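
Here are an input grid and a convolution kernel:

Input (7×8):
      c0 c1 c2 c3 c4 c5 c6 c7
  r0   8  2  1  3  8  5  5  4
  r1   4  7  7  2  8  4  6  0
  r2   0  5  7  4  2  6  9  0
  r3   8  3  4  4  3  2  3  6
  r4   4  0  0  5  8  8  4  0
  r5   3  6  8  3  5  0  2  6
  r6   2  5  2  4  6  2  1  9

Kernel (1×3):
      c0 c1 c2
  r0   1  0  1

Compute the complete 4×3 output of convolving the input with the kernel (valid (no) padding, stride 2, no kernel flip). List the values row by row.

9 9 13
7 9 11
4 8 12
4 8 7

Output[0,0]: The receptive field on the input at this output position is [8 2 1]. Elementwise product with the kernel and sum: 8·1 + 1·1.
Output[0,1]: The receptive field on the input at this output position is [1 3 8]. Elementwise product with the kernel and sum: 1·1 + 8·1.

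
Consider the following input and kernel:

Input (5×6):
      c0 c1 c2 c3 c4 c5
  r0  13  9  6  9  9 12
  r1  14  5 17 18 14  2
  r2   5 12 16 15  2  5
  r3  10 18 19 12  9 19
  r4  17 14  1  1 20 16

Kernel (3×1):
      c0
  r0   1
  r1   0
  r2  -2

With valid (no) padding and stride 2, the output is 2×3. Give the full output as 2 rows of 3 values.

Output[0,0]: The receptive field on the input at this output position is [13 / 14 / 5]. Elementwise product with the kernel and sum: 13·1 + 5·-2.
Output[0,1]: The receptive field on the input at this output position is [6 / 17 / 16]. Elementwise product with the kernel and sum: 6·1 + 16·-2.

3 -26 5
-29 14 -38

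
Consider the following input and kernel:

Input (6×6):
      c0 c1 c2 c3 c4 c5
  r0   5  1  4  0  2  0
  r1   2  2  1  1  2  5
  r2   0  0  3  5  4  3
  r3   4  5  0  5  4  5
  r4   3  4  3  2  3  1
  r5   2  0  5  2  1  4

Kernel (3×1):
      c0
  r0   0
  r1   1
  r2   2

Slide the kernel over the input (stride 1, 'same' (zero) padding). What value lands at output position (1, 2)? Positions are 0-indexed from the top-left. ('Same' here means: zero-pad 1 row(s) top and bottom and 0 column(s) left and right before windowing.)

The receptive field on the zero-padded input at this output position is [4 / 1 / 3]. Elementwise product with the kernel and sum: 1·1 + 3·2.

7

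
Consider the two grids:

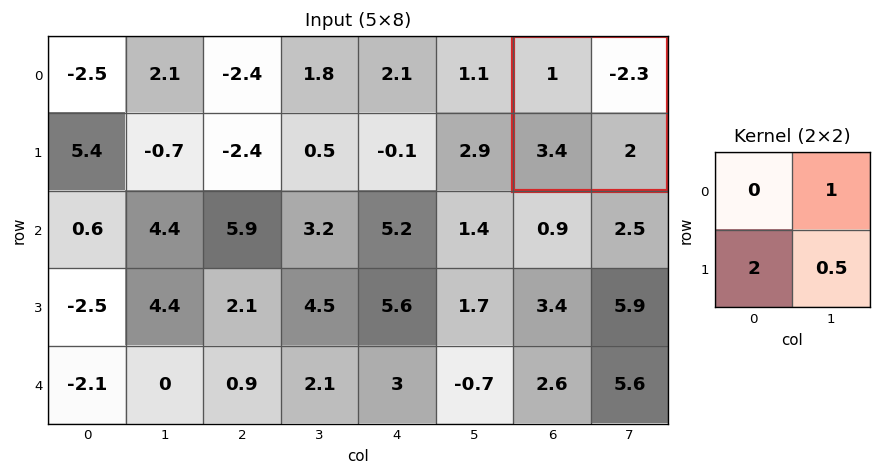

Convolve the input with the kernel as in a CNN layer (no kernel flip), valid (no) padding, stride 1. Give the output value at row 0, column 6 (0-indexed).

5.5

The receptive field on the input at this output position is [1 -2.3 / 3.4 2]. Elementwise product with the kernel and sum: -2.3·1 + 3.4·2 + 2·0.5.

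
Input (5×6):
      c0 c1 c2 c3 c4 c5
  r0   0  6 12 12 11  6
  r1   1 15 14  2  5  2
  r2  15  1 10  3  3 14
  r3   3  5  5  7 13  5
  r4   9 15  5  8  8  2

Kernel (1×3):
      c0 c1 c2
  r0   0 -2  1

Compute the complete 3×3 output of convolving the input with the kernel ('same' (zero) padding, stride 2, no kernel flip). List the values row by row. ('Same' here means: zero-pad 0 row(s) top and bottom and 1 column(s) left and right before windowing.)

6 -12 -16
-29 -17 8
-3 -2 -14

Output[0,0]: The receptive field on the zero-padded input at this output position is [0 0 6]. Elementwise product with the kernel and sum: 0·-2 + 6·1.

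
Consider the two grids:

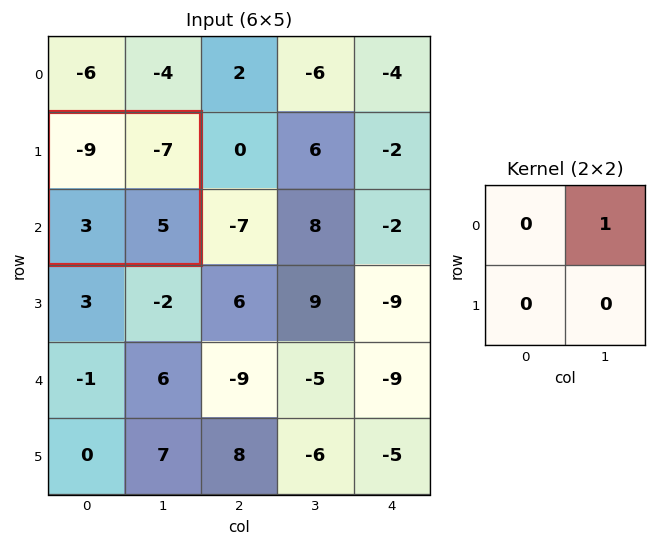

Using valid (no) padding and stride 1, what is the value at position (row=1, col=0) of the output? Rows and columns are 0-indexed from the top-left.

-7

The receptive field on the input at this output position is [-9 -7 / 3 5]. Elementwise product with the kernel and sum: -7·1.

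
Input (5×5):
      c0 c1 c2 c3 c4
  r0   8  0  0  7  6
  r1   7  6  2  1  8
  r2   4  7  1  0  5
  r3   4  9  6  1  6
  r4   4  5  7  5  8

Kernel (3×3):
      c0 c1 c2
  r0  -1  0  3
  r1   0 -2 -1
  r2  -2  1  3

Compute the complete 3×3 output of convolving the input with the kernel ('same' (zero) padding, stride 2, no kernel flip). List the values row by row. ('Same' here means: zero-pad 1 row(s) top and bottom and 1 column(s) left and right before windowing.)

Output[0,0]: The receptive field on the zero-padded input at this output position is [0 0 0 / 0 8 0 / 0 7 6]. Elementwise product with the kernel and sum: 0·-1 + 0·3 + 8·-2 + 0·-1 + 0·-2 + 7·1 + 6·3.

9 -14 -6
34 -14 -7
14 -25 -17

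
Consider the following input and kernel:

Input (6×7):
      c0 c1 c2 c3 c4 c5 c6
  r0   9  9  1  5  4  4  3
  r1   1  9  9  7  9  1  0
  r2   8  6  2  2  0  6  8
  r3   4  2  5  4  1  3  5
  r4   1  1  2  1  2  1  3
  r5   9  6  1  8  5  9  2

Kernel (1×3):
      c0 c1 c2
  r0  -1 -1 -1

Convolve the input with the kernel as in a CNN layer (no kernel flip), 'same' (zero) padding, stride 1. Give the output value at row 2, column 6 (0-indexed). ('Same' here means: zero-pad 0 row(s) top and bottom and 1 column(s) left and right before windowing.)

-14

The receptive field on the zero-padded input at this output position is [6 8 0]. Elementwise product with the kernel and sum: 6·-1 + 8·-1 + 0·-1.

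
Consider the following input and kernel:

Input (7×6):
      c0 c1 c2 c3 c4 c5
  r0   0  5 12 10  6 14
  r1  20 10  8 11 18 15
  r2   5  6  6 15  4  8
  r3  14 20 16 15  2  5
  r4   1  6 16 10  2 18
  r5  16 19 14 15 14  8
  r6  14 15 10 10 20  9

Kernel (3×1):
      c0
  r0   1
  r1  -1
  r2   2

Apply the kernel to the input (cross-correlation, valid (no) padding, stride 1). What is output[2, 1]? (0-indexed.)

-2

The receptive field on the input at this output position is [6 / 20 / 6]. Elementwise product with the kernel and sum: 6·1 + 20·-1 + 6·2.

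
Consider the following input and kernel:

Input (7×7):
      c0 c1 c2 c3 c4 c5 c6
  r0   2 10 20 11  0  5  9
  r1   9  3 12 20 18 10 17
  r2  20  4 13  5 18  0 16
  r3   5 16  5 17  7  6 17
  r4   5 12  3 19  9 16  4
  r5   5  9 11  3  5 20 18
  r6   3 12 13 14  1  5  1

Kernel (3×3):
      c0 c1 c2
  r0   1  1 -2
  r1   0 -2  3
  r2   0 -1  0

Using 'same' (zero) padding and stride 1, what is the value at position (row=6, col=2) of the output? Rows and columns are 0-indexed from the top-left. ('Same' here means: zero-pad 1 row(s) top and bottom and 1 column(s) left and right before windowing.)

30

The receptive field on the zero-padded input at this output position is [9 11 3 / 12 13 14 / 0 0 0]. Elementwise product with the kernel and sum: 9·1 + 11·1 + 3·-2 + 13·-2 + 14·3 + 0·-1.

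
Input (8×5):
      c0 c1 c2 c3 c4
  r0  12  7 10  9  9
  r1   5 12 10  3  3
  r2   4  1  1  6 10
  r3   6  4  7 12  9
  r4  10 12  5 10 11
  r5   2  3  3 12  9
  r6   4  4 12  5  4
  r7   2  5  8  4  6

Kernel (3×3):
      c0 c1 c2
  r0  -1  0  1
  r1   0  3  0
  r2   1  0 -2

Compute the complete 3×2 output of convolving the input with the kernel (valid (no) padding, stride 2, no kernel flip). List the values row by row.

36 -11
9 28
-16 46

Output[0,0]: The receptive field on the input at this output position is [12 7 10 / 5 12 10 / 4 1 1]. Elementwise product with the kernel and sum: 12·-1 + 10·1 + 12·3 + 4·1 + 1·-2.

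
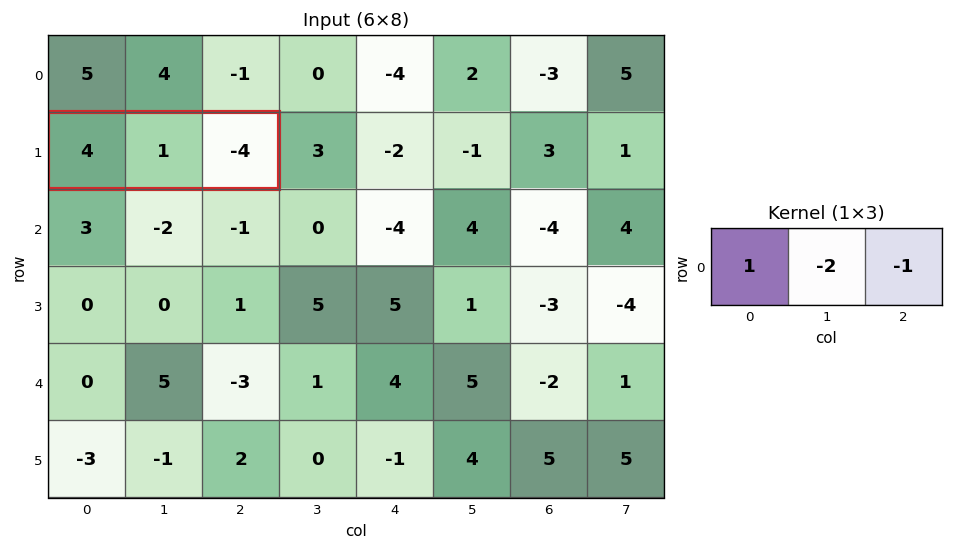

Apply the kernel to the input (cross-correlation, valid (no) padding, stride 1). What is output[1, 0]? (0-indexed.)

The receptive field on the input at this output position is [4 1 -4]. Elementwise product with the kernel and sum: 4·1 + 1·-2 + -4·-1.

6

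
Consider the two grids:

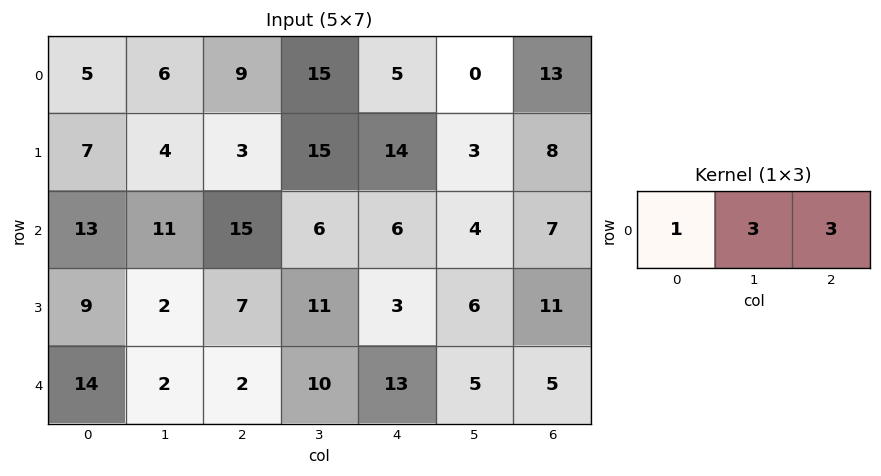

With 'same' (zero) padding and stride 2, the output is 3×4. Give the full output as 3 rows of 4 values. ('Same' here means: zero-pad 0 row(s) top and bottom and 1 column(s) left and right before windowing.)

Output[0,0]: The receptive field on the zero-padded input at this output position is [0 5 6]. Elementwise product with the kernel and sum: 0·1 + 5·3 + 6·3.

33 78 30 39
72 74 36 25
48 38 64 20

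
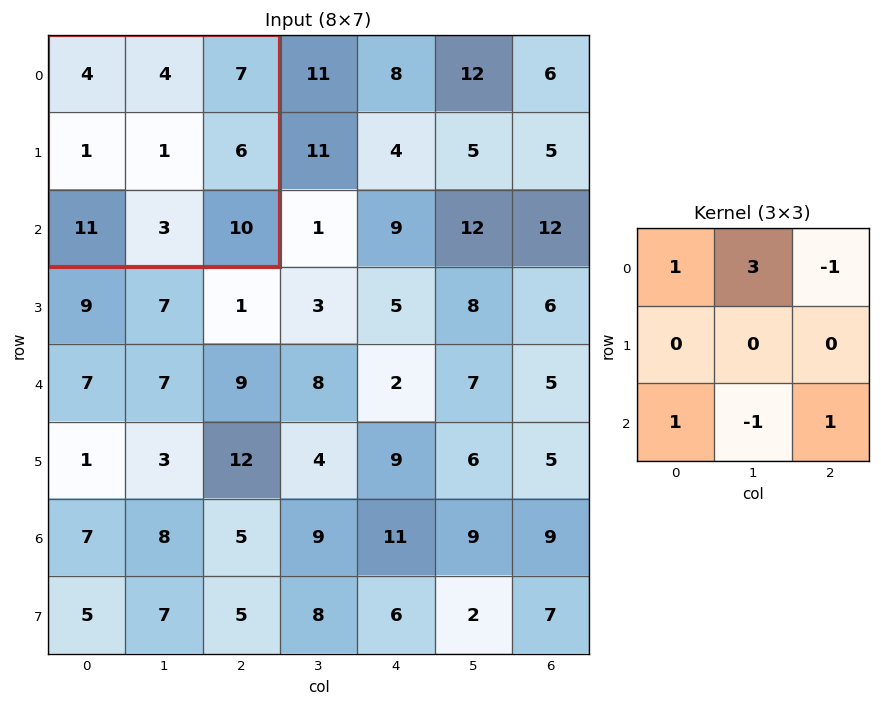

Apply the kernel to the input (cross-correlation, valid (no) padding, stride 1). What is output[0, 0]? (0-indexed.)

27

The receptive field on the input at this output position is [4 4 7 / 1 1 6 / 11 3 10]. Elementwise product with the kernel and sum: 4·1 + 4·3 + 7·-1 + 11·1 + 3·-1 + 10·1.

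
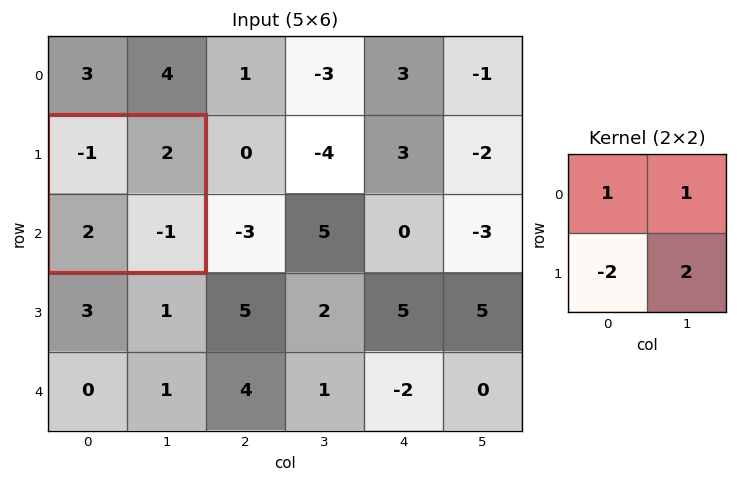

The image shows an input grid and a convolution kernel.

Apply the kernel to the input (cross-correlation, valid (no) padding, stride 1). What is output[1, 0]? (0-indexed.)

-5

The receptive field on the input at this output position is [-1 2 / 2 -1]. Elementwise product with the kernel and sum: -1·1 + 2·1 + 2·-2 + -1·2.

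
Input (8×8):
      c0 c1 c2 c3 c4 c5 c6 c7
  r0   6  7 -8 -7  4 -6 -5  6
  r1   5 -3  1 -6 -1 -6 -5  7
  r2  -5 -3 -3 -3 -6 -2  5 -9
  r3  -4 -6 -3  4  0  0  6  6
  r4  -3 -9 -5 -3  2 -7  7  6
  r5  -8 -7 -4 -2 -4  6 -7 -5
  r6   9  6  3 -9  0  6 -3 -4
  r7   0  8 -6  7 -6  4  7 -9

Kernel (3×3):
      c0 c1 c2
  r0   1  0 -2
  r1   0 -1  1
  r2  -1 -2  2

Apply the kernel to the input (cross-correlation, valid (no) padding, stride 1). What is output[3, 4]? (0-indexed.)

The receptive field on the input at this output position is [0 0 6 / 2 -7 7 / -4 6 -7]. Elementwise product with the kernel and sum: 0·1 + 6·-2 + -7·-1 + 7·1 + -4·-1 + 6·-2 + -7·2.

-20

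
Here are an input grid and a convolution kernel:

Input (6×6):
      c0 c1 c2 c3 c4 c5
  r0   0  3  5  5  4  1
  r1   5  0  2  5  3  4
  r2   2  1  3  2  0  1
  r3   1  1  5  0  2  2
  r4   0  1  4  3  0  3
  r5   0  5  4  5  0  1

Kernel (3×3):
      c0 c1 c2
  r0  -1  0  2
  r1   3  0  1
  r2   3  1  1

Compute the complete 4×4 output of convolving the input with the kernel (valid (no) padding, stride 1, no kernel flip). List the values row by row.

Output[0,0]: The receptive field on the input at this output position is [0 3 5 / 5 0 2 / 2 1 3]. Elementwise product with the kernel and sum: 0·-1 + 5·2 + 5·3 + 2·1 + 2·3 + 1·1 + 3·1.

37 20 23 23
17 23 30 14
17 16 29 14
22 29 28 32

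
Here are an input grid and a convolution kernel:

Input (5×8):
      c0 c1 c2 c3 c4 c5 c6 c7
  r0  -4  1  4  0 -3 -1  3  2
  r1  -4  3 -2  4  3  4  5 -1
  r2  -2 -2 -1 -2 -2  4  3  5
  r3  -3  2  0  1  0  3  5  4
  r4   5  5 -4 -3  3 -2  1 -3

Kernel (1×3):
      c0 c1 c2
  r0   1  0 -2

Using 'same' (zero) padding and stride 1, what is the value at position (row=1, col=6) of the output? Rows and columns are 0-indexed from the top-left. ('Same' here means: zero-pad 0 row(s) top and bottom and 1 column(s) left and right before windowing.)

The receptive field on the zero-padded input at this output position is [4 5 -1]. Elementwise product with the kernel and sum: 4·1 + -1·-2.

6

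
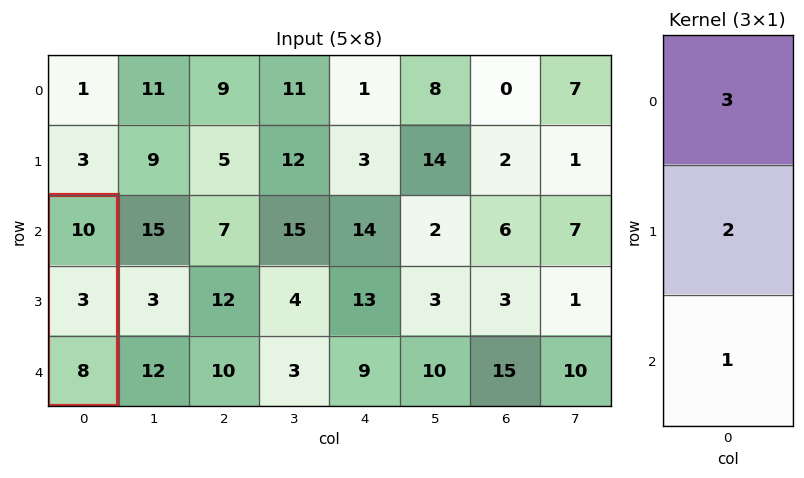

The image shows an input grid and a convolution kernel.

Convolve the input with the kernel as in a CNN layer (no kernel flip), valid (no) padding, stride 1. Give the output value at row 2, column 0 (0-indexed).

The receptive field on the input at this output position is [10 / 3 / 8]. Elementwise product with the kernel and sum: 10·3 + 3·2 + 8·1.

44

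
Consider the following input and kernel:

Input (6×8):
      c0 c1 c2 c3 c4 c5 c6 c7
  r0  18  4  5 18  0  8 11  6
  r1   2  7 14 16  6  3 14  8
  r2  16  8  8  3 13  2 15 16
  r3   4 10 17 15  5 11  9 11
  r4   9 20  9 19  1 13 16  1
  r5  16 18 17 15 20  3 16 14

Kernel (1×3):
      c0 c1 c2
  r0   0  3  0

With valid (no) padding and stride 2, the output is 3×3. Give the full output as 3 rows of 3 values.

12 54 24
24 9 6
60 57 39

Output[0,0]: The receptive field on the input at this output position is [18 4 5]. Elementwise product with the kernel and sum: 4·3.
Output[0,1]: The receptive field on the input at this output position is [5 18 0]. Elementwise product with the kernel and sum: 18·3.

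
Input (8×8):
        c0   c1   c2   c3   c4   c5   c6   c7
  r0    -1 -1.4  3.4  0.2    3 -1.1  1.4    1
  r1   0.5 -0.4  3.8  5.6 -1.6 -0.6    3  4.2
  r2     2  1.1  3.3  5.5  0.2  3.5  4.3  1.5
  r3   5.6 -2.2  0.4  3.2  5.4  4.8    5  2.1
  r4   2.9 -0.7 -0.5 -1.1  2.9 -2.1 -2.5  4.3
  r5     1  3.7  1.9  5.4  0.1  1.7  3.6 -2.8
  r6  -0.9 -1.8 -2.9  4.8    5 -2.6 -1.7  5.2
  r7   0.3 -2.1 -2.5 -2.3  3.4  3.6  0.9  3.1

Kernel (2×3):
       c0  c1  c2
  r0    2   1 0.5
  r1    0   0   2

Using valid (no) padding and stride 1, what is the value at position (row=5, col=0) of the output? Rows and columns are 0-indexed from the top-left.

The receptive field on the input at this output position is [1 3.7 1.9 / -0.9 -1.8 -2.9]. Elementwise product with the kernel and sum: 1·2 + 3.7·1 + 1.9·0.5 + -2.9·2.

0.85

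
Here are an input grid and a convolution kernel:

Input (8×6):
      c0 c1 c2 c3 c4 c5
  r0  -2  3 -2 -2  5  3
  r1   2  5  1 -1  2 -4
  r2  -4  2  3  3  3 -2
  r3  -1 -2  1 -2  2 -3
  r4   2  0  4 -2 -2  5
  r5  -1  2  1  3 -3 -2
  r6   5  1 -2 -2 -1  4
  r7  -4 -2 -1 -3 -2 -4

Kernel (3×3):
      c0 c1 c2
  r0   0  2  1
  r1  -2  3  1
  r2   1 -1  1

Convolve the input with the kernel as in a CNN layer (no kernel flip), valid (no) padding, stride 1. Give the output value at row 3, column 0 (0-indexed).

The receptive field on the input at this output position is [-1 -2 1 / 2 0 4 / -1 2 1]. Elementwise product with the kernel and sum: -2·2 + 1·1 + 2·-2 + 0·3 + 4·1 + -1·1 + 2·-1 + 1·1.

-5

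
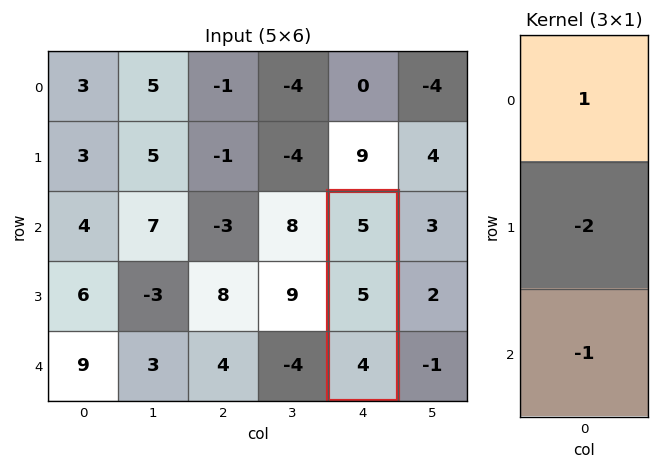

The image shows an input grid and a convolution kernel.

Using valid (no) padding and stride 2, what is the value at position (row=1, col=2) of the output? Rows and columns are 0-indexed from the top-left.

-9

The receptive field on the input at this output position is [5 / 5 / 4]. Elementwise product with the kernel and sum: 5·1 + 5·-2 + 4·-1.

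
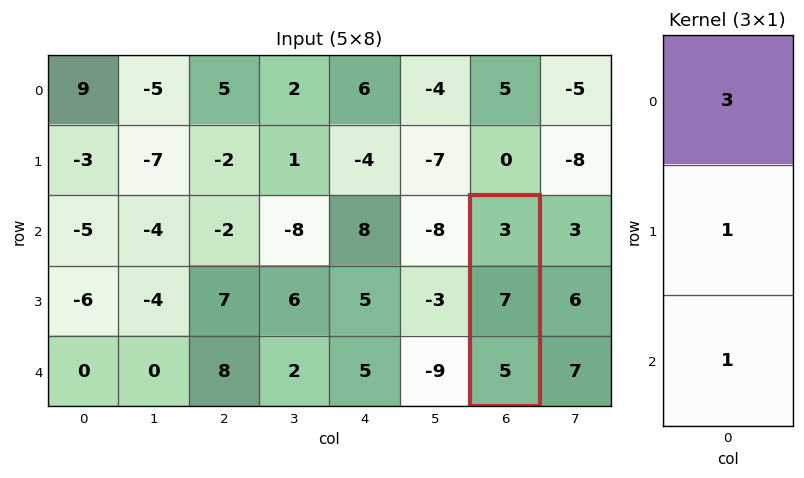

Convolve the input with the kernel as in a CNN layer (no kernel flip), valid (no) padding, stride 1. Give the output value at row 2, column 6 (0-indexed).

21

The receptive field on the input at this output position is [3 / 7 / 5]. Elementwise product with the kernel and sum: 3·3 + 7·1 + 5·1.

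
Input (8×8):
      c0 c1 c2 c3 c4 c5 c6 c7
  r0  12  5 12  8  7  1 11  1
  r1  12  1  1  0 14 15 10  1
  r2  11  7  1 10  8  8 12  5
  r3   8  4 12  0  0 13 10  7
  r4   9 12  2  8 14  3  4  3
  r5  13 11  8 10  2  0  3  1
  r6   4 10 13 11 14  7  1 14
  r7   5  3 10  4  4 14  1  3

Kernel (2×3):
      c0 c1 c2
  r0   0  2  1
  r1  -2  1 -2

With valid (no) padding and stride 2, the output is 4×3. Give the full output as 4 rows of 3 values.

Output[0,0]: The receptive field on the input at this output position is [12 5 12 / 12 1 1]. Elementwise product with the kernel and sum: 5·2 + 12·1 + 12·-2 + 1·1 + 1·-2.
Output[0,1]: The receptive field on the input at this output position is [12 8 7 / 1 0 14]. Elementwise product with the kernel and sum: 8·2 + 7·1 + 1·-2 + 0·1 + 14·-2.

-3 -7 -20
-21 4 21
-5 20 0
6 12 19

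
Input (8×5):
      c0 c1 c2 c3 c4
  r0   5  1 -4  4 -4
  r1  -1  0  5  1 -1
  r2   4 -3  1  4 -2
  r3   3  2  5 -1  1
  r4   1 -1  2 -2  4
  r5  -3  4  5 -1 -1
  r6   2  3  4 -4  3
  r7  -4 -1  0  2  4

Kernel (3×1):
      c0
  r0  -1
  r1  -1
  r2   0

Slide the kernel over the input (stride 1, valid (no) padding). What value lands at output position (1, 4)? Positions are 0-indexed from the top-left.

The receptive field on the input at this output position is [-1 / -2 / 1]. Elementwise product with the kernel and sum: -1·-1 + -2·-1.

3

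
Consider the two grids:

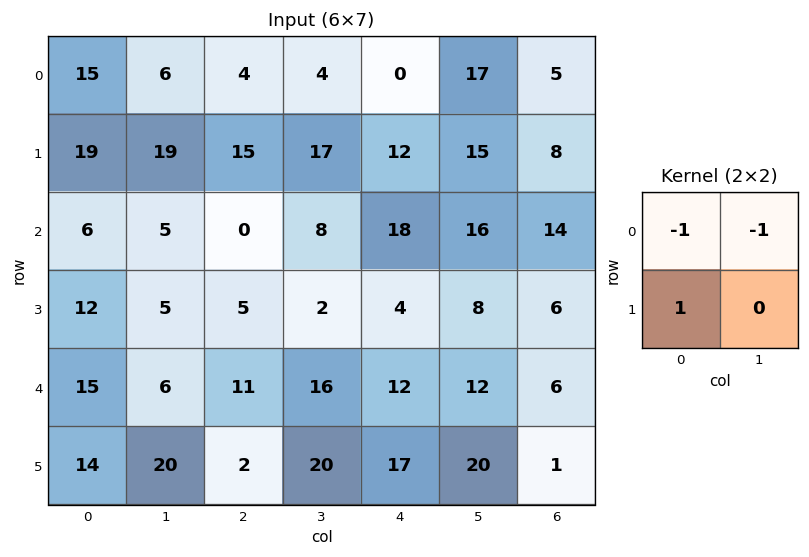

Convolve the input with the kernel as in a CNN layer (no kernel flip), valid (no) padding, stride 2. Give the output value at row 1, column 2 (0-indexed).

The receptive field on the input at this output position is [18 16 / 4 8]. Elementwise product with the kernel and sum: 18·-1 + 16·-1 + 4·1.

-30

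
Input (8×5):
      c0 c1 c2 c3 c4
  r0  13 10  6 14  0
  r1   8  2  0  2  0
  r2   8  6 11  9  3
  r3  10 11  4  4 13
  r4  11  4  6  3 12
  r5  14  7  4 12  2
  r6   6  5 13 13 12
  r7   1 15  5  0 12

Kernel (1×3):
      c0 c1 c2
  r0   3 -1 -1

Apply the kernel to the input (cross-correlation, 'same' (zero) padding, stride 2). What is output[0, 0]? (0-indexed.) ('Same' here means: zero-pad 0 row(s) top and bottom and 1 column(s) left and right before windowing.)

-23

The receptive field on the zero-padded input at this output position is [0 13 10]. Elementwise product with the kernel and sum: 0·3 + 13·-1 + 10·-1.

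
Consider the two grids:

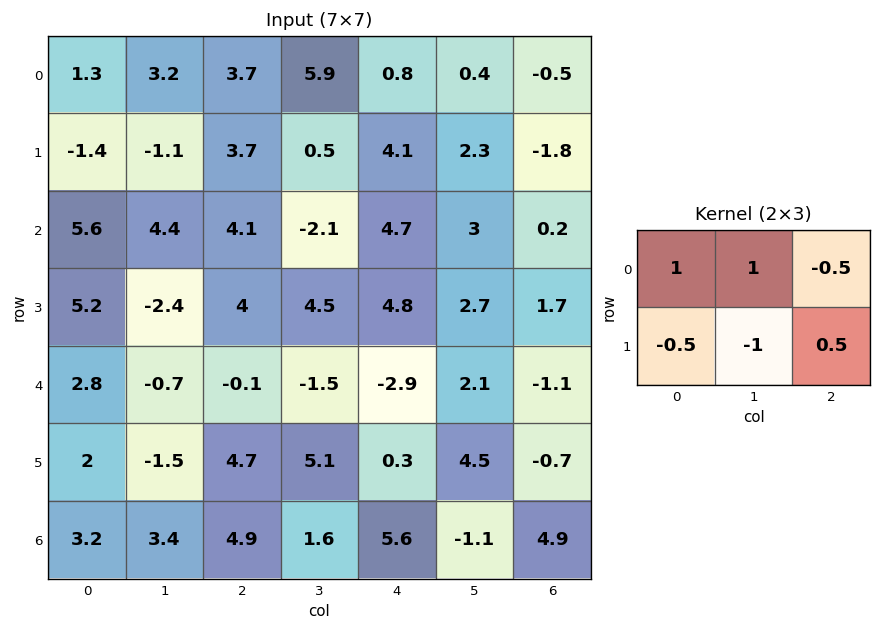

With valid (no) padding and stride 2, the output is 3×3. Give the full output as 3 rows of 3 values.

Output[0,0]: The receptive field on the input at this output position is [1.3 3.2 3.7 / -1.4 -1.1 3.7]. Elementwise product with the kernel and sum: 1.3·1 + 3.2·1 + 3.7·-0.5 + -1.4·-0.5 + -1.1·-1 + 3.7·0.5.

6.3 8.9 -3.8
9.75 -4.45 3.35
5 -7.45 -5.25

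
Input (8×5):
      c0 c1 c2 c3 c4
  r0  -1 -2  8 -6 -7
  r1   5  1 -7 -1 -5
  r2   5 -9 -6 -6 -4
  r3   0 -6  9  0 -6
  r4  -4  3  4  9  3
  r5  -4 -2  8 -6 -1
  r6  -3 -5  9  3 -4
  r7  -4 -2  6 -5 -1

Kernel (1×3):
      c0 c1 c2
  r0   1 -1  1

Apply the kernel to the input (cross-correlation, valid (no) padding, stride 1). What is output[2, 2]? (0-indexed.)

The receptive field on the input at this output position is [-6 -6 -4]. Elementwise product with the kernel and sum: -6·1 + -6·-1 + -4·1.

-4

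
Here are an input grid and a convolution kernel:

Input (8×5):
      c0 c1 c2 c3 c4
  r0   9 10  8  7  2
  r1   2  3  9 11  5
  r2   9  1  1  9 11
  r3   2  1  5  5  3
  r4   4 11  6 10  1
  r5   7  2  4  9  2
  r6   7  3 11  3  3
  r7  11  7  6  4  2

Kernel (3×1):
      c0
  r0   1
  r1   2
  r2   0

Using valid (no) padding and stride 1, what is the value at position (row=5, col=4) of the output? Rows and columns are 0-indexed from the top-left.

The receptive field on the input at this output position is [2 / 3 / 2]. Elementwise product with the kernel and sum: 2·1 + 3·2.

8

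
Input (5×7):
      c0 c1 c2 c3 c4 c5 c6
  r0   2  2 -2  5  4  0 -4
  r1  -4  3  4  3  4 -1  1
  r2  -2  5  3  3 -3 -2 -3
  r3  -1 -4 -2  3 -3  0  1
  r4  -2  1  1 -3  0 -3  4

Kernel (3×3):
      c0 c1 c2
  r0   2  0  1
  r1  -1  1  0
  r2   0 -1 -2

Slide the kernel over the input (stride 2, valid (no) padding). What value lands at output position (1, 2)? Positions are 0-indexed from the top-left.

The receptive field on the input at this output position is [-3 -2 -3 / -3 0 1 / 0 -3 4]. Elementwise product with the kernel and sum: -3·2 + -3·1 + -3·-1 + 0·1 + -3·-1 + 4·-2.

-11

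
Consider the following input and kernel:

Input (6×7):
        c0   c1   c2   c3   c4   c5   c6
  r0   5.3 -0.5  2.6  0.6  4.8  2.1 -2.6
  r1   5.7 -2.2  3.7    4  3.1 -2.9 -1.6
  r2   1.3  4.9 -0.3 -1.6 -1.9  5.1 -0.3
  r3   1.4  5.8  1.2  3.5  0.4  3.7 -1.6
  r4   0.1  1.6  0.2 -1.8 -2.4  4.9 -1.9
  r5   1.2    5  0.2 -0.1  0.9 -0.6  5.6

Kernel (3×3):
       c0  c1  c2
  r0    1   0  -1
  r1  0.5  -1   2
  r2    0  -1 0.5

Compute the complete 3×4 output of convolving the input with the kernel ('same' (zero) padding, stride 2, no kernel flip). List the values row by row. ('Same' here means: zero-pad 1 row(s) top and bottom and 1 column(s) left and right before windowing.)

-13.1 -3.35 -4.85 5.25
12.2 -6.1 19.65 1.55
-1.4 -0.95 9.9 2.45

Output[0,0]: The receptive field on the zero-padded input at this output position is [0 0 0 / 0 5.3 -0.5 / 0 5.7 -2.2]. Elementwise product with the kernel and sum: 0·1 + 0·-1 + 0·0.5 + 5.3·-1 + -0.5·2 + 5.7·-1 + -2.2·0.5.
Output[0,1]: The receptive field on the zero-padded input at this output position is [0 0 0 / -0.5 2.6 0.6 / -2.2 3.7 4]. Elementwise product with the kernel and sum: 0·1 + 0·-1 + -0.5·0.5 + 2.6·-1 + 0.6·2 + 3.7·-1 + 4·0.5.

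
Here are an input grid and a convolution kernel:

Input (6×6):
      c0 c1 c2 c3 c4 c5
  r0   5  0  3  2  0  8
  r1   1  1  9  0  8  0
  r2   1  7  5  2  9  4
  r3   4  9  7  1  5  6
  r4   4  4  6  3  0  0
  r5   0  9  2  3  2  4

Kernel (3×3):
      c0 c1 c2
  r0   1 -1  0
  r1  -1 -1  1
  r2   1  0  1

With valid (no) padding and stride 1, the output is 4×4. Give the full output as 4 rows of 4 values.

18 -4 14 0
8 -8 23 -8
-2 -6 6 -4
-5 7 1 0

Output[0,0]: The receptive field on the input at this output position is [5 0 3 / 1 1 9 / 1 7 5]. Elementwise product with the kernel and sum: 5·1 + 0·-1 + 1·-1 + 1·-1 + 9·1 + 1·1 + 5·1.
Output[0,1]: The receptive field on the input at this output position is [0 3 2 / 1 9 0 / 7 5 2]. Elementwise product with the kernel and sum: 0·1 + 3·-1 + 1·-1 + 9·-1 + 0·1 + 7·1 + 2·1.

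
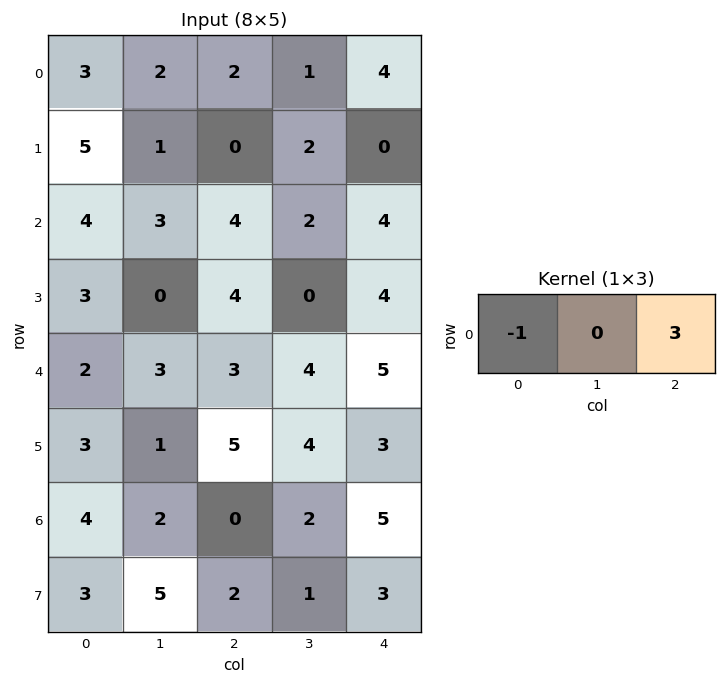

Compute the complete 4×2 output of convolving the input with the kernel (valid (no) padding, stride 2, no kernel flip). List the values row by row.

Output[0,0]: The receptive field on the input at this output position is [3 2 2]. Elementwise product with the kernel and sum: 3·-1 + 2·3.

3 10
8 8
7 12
-4 15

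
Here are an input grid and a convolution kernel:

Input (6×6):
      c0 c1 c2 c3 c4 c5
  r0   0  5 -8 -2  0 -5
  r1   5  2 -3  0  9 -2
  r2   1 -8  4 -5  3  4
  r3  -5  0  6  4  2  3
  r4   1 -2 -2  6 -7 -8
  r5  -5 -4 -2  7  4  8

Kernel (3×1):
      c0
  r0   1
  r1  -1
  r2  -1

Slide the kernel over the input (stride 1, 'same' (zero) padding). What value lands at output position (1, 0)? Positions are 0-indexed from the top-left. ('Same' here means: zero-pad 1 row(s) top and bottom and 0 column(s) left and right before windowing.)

The receptive field on the zero-padded input at this output position is [0 / 5 / 1]. Elementwise product with the kernel and sum: 0·1 + 5·-1 + 1·-1.

-6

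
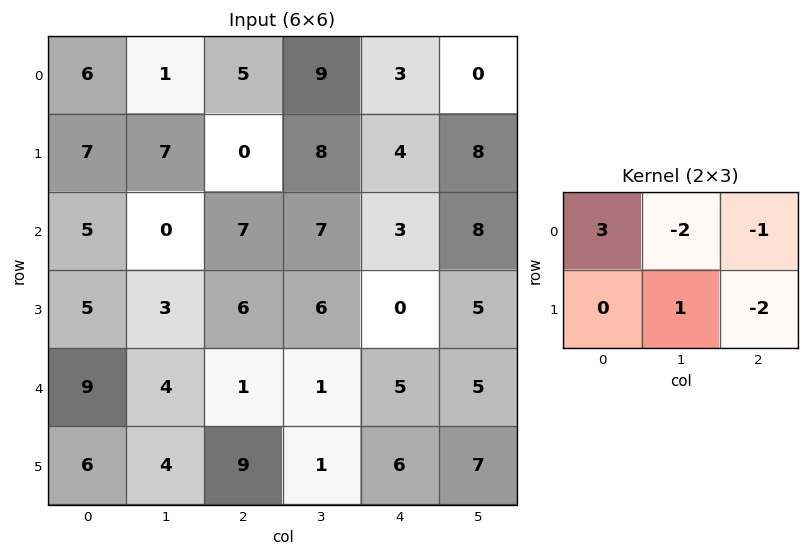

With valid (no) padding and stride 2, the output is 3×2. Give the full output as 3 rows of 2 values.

Output[0,0]: The receptive field on the input at this output position is [6 1 5 / 7 7 0]. Elementwise product with the kernel and sum: 6·3 + 1·-2 + 5·-1 + 7·1 + 0·-2.
Output[0,1]: The receptive field on the input at this output position is [5 9 3 / 0 8 4]. Elementwise product with the kernel and sum: 5·3 + 9·-2 + 3·-1 + 8·1 + 4·-2.

18 -6
-1 10
4 -15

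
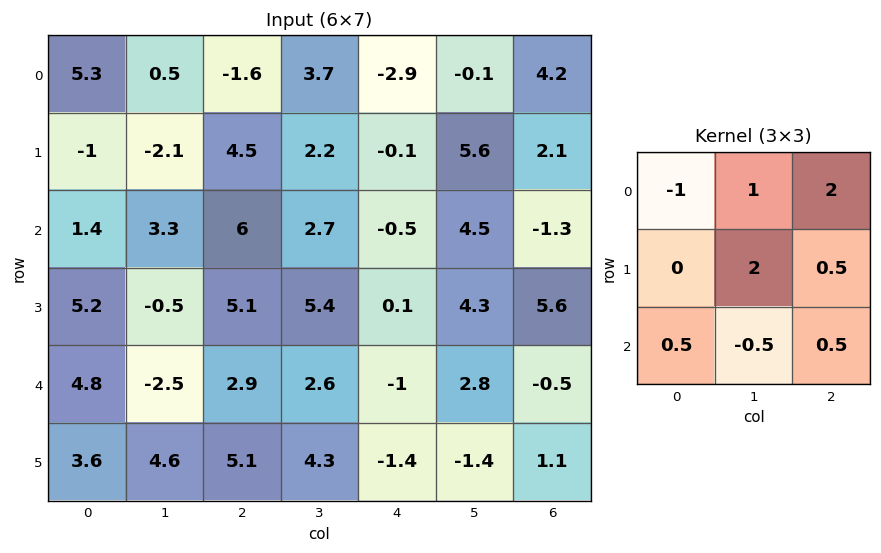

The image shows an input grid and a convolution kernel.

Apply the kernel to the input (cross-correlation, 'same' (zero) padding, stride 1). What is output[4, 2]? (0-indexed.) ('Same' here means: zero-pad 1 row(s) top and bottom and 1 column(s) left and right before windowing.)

The receptive field on the zero-padded input at this output position is [-0.5 5.1 5.4 / -2.5 2.9 2.6 / 4.6 5.1 4.3]. Elementwise product with the kernel and sum: -0.5·-1 + 5.1·1 + 5.4·2 + 2.9·2 + 2.6·0.5 + 4.6·0.5 + 5.1·-0.5 + 4.3·0.5.

25.4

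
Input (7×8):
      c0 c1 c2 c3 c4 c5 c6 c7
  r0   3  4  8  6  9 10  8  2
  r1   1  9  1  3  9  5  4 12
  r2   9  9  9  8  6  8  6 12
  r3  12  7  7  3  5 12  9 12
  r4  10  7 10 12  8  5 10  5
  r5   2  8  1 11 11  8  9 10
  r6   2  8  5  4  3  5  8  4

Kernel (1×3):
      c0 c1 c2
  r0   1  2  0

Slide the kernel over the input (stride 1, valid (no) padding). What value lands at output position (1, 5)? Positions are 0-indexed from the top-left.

The receptive field on the input at this output position is [5 4 12]. Elementwise product with the kernel and sum: 5·1 + 4·2.

13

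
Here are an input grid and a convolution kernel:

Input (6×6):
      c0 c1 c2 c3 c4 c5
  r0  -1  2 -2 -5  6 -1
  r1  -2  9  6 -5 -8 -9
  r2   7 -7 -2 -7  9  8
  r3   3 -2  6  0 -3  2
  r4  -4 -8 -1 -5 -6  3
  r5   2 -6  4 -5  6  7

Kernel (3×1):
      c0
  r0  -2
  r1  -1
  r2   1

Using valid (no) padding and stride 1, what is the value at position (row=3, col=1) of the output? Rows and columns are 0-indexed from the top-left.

6

The receptive field on the input at this output position is [-2 / -8 / -6]. Elementwise product with the kernel and sum: -2·-2 + -8·-1 + -6·1.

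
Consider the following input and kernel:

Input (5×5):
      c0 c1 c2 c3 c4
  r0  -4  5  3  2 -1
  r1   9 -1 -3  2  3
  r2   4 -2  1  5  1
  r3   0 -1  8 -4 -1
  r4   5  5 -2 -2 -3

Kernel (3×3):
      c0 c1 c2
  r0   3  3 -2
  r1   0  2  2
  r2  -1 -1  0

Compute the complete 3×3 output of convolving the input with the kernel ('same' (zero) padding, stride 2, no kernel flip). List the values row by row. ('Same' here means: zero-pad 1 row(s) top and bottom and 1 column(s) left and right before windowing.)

Output[0,0]: The receptive field on the zero-padded input at this output position is [0 0 0 / 0 -4 5 / 0 9 -1]. Elementwise product with the kernel and sum: 0·3 + 0·3 + 0·-2 + -4·2 + 5·2 + 0·-1 + 9·-1.
Output[0,1]: The receptive field on the zero-padded input at this output position is [0 0 0 / 5 3 2 / -1 -3 2]. Elementwise product with the kernel and sum: 0·3 + 0·3 + 0·-2 + 3·2 + 2·2 + -1·-1 + -3·-1.

-7 14 -7
33 -11 22
22 21 -21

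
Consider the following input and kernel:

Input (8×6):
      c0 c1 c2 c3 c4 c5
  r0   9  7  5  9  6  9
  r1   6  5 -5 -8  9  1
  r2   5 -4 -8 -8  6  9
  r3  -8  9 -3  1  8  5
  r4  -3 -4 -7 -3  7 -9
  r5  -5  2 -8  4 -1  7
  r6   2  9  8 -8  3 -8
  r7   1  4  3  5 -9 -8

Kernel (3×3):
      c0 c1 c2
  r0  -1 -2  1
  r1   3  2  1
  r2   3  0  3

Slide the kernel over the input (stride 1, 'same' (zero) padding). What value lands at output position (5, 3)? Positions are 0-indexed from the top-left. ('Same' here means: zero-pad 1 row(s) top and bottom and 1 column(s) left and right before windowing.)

36

The receptive field on the zero-padded input at this output position is [-7 -3 7 / -8 4 -1 / 8 -8 3]. Elementwise product with the kernel and sum: -7·-1 + -3·-2 + 7·1 + -8·3 + 4·2 + -1·1 + 8·3 + 3·3.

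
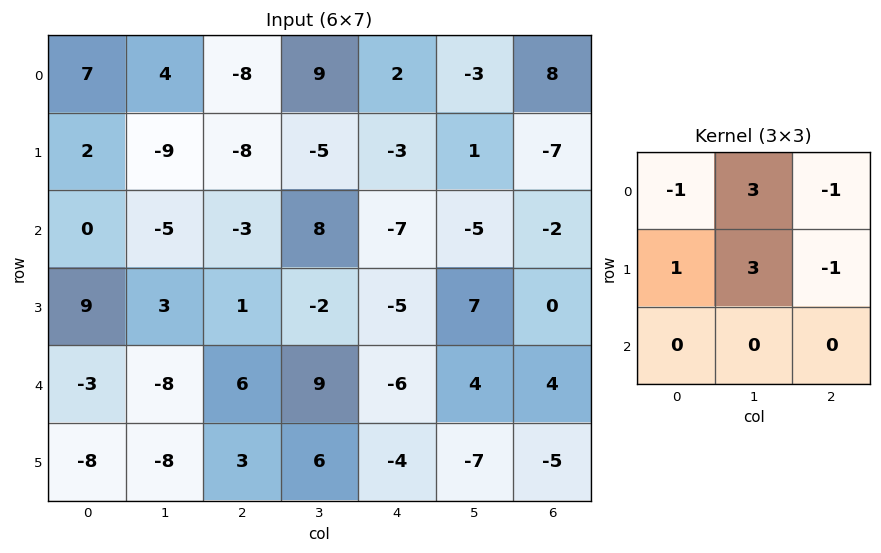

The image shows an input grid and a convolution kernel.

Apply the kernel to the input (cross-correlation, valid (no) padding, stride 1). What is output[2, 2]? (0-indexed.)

34

The receptive field on the input at this output position is [-3 8 -7 / 1 -2 -5 / 6 9 -6]. Elementwise product with the kernel and sum: -3·-1 + 8·3 + -7·-1 + 1·1 + -2·3 + -5·-1.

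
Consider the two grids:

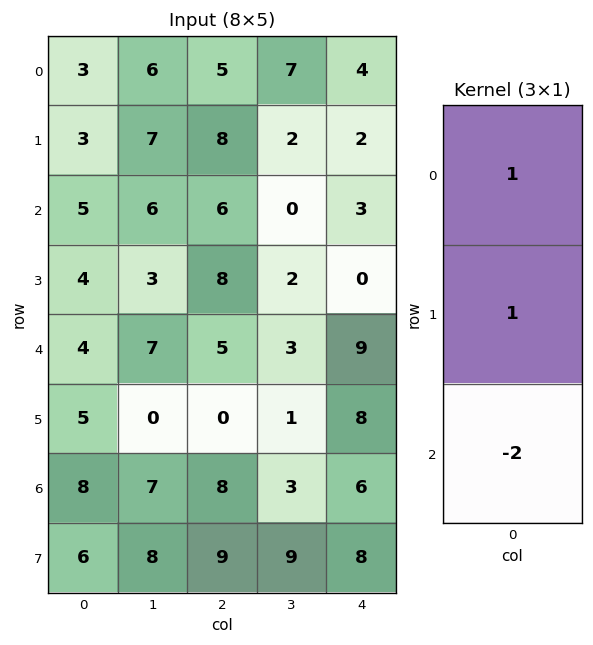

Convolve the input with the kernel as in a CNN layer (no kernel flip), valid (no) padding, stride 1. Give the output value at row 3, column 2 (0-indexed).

The receptive field on the input at this output position is [8 / 5 / 0]. Elementwise product with the kernel and sum: 8·1 + 5·1 + 0·-2.

13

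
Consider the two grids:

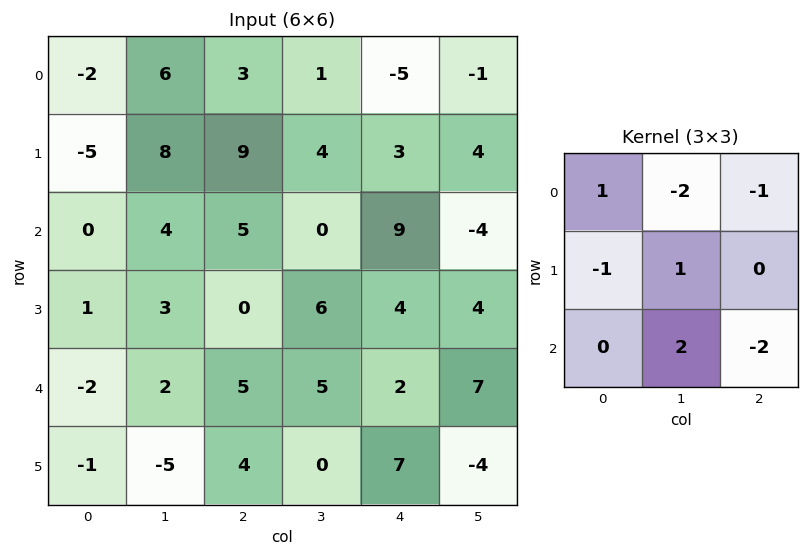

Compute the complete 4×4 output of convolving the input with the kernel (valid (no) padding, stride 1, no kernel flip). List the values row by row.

-6 10 -17 37
-20 -25 -3 3
-17 -9 8 -26
-19 8 -30 13

Output[0,0]: The receptive field on the input at this output position is [-2 6 3 / -5 8 9 / 0 4 5]. Elementwise product with the kernel and sum: -2·1 + 6·-2 + 3·-1 + -5·-1 + 8·1 + 4·2 + 5·-2.
Output[0,1]: The receptive field on the input at this output position is [6 3 1 / 8 9 4 / 4 5 0]. Elementwise product with the kernel and sum: 6·1 + 3·-2 + 1·-1 + 8·-1 + 9·1 + 5·2 + 0·-2.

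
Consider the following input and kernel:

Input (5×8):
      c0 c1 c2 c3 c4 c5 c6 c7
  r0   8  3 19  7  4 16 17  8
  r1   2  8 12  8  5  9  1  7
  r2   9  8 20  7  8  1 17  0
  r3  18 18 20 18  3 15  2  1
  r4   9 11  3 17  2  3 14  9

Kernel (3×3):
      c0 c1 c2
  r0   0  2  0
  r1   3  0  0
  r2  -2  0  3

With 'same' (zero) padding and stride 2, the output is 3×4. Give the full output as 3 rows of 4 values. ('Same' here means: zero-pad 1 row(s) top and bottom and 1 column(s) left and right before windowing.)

Output[0,0]: The receptive field on the zero-padded input at this output position is [0 0 0 / 0 8 3 / 0 2 8]. Elementwise product with the kernel and sum: 0·2 + 0·3 + 0·-2 + 8·3.
Output[0,1]: The receptive field on the zero-padded input at this output position is [0 0 0 / 3 19 7 / 8 12 8]. Elementwise product with the kernel and sum: 0·2 + 3·3 + 8·-2 + 8·3.

24 17 32 51
58 66 40 -22
36 73 57 13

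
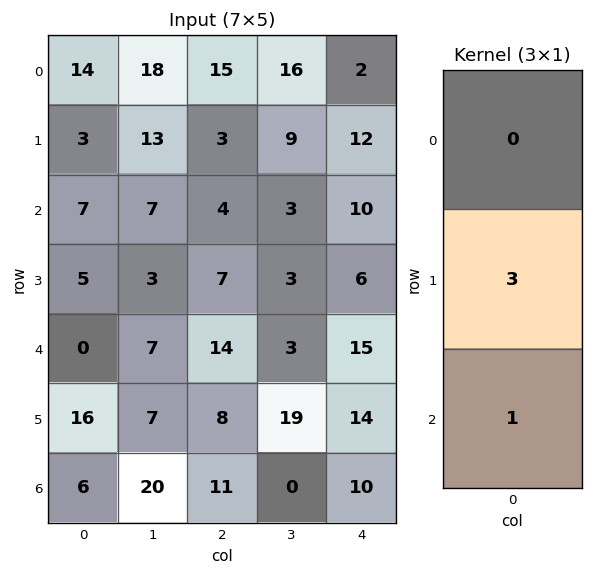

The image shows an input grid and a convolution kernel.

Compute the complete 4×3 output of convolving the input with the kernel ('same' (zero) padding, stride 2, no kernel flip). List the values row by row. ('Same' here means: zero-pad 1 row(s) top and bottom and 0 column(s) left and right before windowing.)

Output[0,0]: The receptive field on the zero-padded input at this output position is [0 / 14 / 3]. Elementwise product with the kernel and sum: 14·3 + 3·1.

45 48 18
26 19 36
16 50 59
18 33 30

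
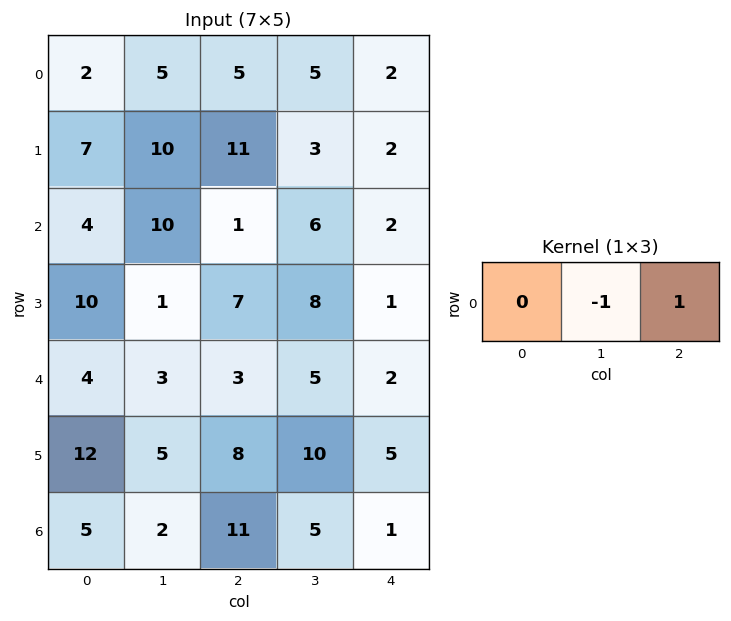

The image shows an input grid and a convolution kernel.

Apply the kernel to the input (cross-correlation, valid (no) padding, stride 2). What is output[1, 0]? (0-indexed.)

-9

The receptive field on the input at this output position is [4 10 1]. Elementwise product with the kernel and sum: 10·-1 + 1·1.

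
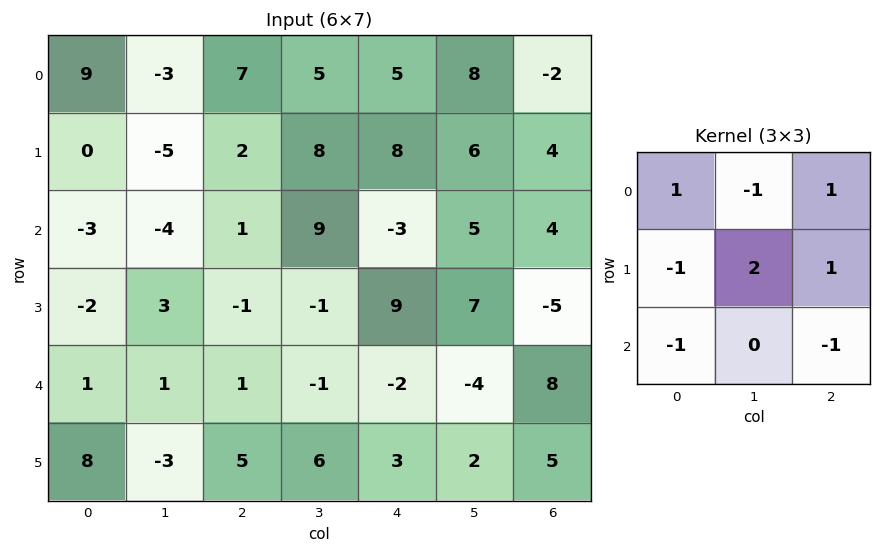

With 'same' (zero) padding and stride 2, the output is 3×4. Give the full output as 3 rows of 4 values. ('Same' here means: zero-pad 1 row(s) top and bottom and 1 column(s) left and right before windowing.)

Output[0,0]: The receptive field on the zero-padded input at this output position is [0 0 0 / 0 9 -3 / 0 0 -5]. Elementwise product with the kernel and sum: 0·1 + 0·-1 + 0·1 + 0·-1 + 9·2 + -3·1 + 0·-1 + -5·-1.

20 19 -1 -18
-18 14 -10 -2
11 0 -18 30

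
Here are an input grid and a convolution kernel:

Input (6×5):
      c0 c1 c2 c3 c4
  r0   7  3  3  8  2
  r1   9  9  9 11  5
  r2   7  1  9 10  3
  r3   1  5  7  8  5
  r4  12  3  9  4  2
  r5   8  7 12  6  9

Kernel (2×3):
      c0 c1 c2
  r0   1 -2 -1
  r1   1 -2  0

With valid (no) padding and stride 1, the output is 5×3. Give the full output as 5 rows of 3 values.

Output[0,0]: The receptive field on the input at this output position is [7 3 3 / 9 9 9]. Elementwise product with the kernel and sum: 7·1 + 3·-2 + 3·-1 + 9·1 + 9·-2.

-11 -20 -28
-13 -37 -29
-13 -36 -23
-10 -32 -13
-9 -36 -1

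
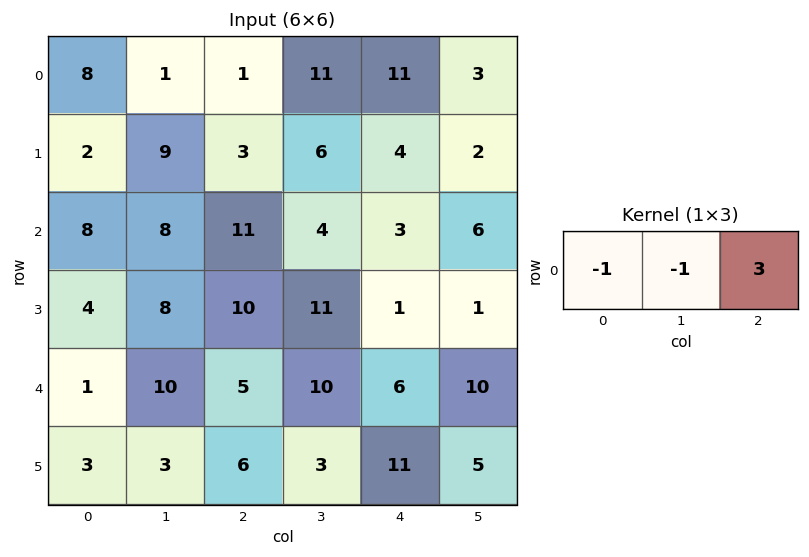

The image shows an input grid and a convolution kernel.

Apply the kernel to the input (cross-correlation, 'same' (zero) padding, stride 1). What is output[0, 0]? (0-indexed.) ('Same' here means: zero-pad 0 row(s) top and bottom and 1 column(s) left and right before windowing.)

-5

The receptive field on the zero-padded input at this output position is [0 8 1]. Elementwise product with the kernel and sum: 0·-1 + 8·-1 + 1·3.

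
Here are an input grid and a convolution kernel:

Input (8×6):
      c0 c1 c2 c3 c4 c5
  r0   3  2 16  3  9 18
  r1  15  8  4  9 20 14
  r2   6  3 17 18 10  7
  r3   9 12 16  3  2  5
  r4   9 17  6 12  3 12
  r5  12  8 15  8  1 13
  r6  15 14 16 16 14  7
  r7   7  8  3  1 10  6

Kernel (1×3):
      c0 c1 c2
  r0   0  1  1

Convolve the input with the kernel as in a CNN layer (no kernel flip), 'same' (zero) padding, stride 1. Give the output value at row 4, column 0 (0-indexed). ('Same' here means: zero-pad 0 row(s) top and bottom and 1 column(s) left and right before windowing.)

26

The receptive field on the zero-padded input at this output position is [0 9 17]. Elementwise product with the kernel and sum: 9·1 + 17·1.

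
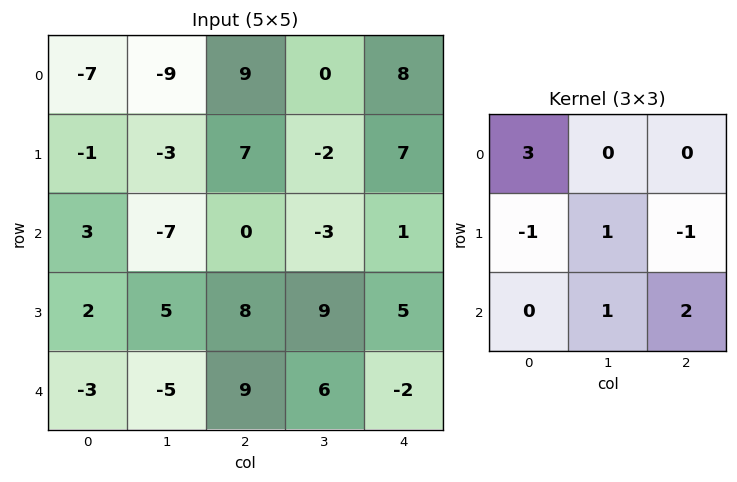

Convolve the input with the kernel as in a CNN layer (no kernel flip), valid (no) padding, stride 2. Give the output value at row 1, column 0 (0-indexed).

17

The receptive field on the input at this output position is [3 -7 0 / 2 5 8 / -3 -5 9]. Elementwise product with the kernel and sum: 3·3 + 2·-1 + 5·1 + 8·-1 + -5·1 + 9·2.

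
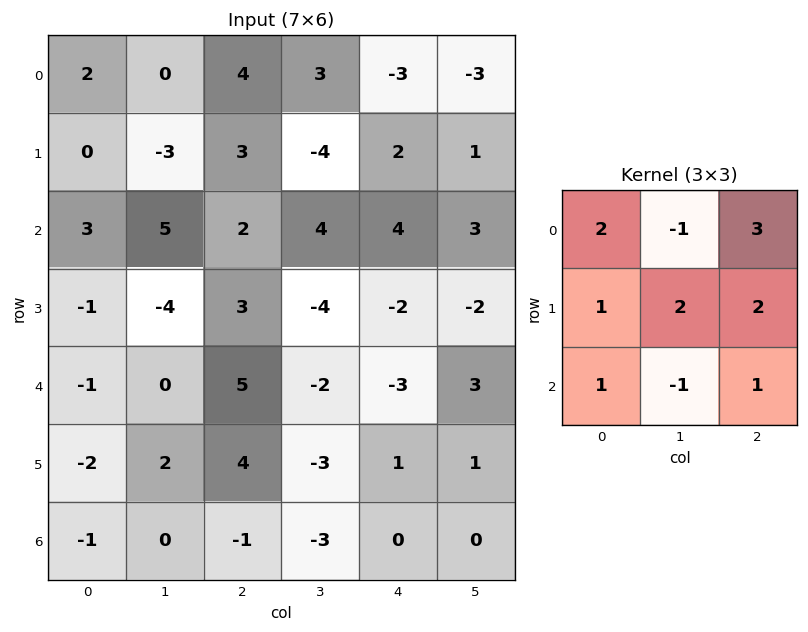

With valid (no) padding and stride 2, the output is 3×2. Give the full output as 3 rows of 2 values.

16 -3
8 7
21 5

Output[0,0]: The receptive field on the input at this output position is [2 0 4 / 0 -3 3 / 3 5 2]. Elementwise product with the kernel and sum: 2·2 + 0·-1 + 4·3 + 0·1 + -3·2 + 3·2 + 3·1 + 5·-1 + 2·1.
Output[0,1]: The receptive field on the input at this output position is [4 3 -3 / 3 -4 2 / 2 4 4]. Elementwise product with the kernel and sum: 4·2 + 3·-1 + -3·3 + 3·1 + -4·2 + 2·2 + 2·1 + 4·-1 + 4·1.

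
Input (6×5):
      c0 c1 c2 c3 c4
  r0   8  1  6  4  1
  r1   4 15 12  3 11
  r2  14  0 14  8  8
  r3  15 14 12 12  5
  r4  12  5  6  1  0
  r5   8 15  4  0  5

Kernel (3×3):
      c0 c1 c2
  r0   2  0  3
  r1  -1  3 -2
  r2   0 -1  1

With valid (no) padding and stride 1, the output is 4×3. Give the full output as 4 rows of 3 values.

Output[0,0]: The receptive field on the input at this output position is [8 1 6 / 4 15 12 / 14 0 14]. Elementwise product with the kernel and sum: 8·2 + 6·3 + 4·-1 + 15·3 + 12·-2 + 0·-1 + 14·1.
Output[0,1]: The receptive field on the input at this output position is [1 6 4 / 15 12 3 / 0 14 8]. Elementwise product with the kernel and sum: 1·2 + 4·3 + 15·-1 + 12·3 + 3·-2 + 14·-1 + 8·1.

65 23 -10
0 65 44
74 17 65
46 71 41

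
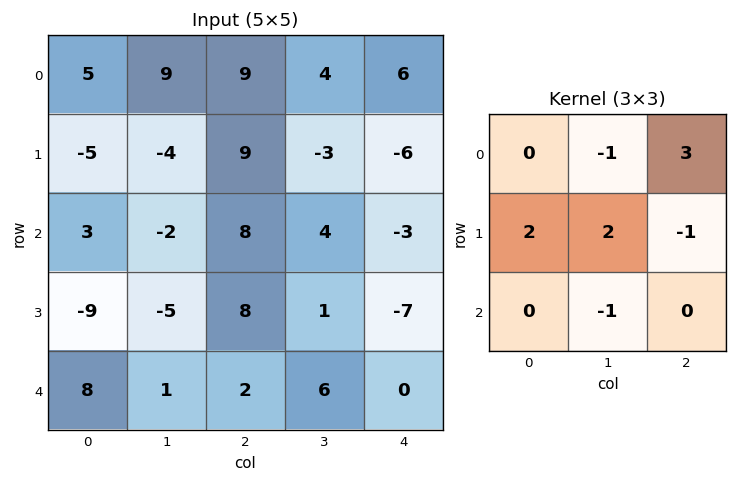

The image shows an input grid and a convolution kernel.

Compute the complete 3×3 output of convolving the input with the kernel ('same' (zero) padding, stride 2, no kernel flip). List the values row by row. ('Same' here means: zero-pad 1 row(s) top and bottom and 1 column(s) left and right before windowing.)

Output[0,0]: The receptive field on the zero-padded input at this output position is [0 0 0 / 0 5 9 / 0 -5 -4]. Elementwise product with the kernel and sum: 0·-1 + 0·3 + 0·2 + 5·2 + 9·-1 + -5·-1.
Output[0,1]: The receptive field on the zero-padded input at this output position is [0 0 0 / 9 9 4 / -4 9 -3]. Elementwise product with the kernel and sum: 0·-1 + 0·3 + 9·2 + 9·2 + 4·-1 + 9·-1.

6 23 26
10 -18 15
9 -5 19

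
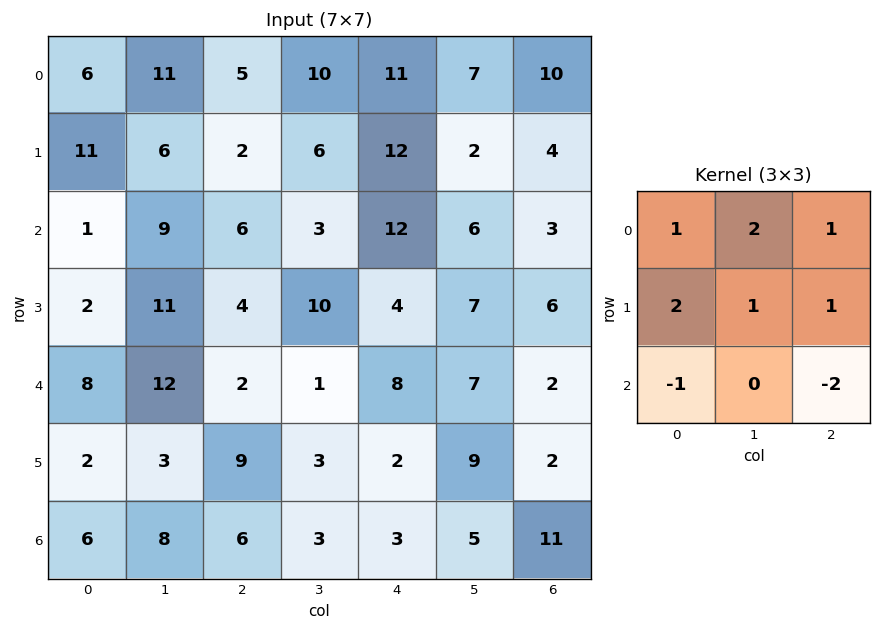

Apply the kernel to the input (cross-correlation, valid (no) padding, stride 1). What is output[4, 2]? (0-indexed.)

The receptive field on the input at this output position is [2 1 8 / 9 3 2 / 6 3 3]. Elementwise product with the kernel and sum: 2·1 + 1·2 + 8·1 + 9·2 + 3·1 + 2·1 + 6·-1 + 3·-2.

23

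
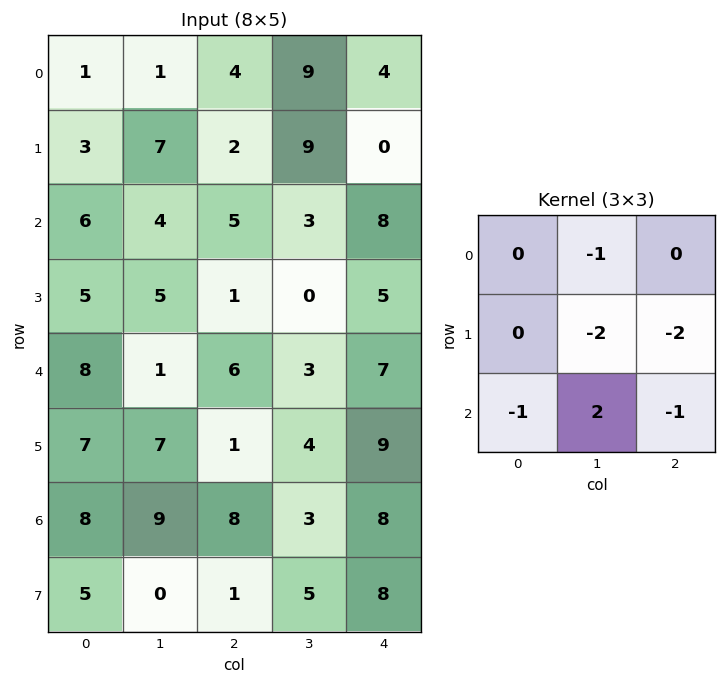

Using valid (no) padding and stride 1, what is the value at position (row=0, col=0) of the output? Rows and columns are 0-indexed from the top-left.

-22

The receptive field on the input at this output position is [1 1 4 / 3 7 2 / 6 4 5]. Elementwise product with the kernel and sum: 1·-1 + 7·-2 + 2·-2 + 6·-1 + 4·2 + 5·-1.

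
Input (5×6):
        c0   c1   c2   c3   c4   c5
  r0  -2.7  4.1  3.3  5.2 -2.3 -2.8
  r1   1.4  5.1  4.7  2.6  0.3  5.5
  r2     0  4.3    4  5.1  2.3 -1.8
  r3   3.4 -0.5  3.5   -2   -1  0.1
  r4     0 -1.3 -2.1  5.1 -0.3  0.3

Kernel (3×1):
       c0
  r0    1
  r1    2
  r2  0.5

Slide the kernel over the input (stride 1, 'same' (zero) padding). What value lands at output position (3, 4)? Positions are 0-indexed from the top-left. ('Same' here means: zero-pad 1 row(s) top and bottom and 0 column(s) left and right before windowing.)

The receptive field on the zero-padded input at this output position is [2.3 / -1 / -0.3]. Elementwise product with the kernel and sum: 2.3·1 + -1·2 + -0.3·0.5.

0.15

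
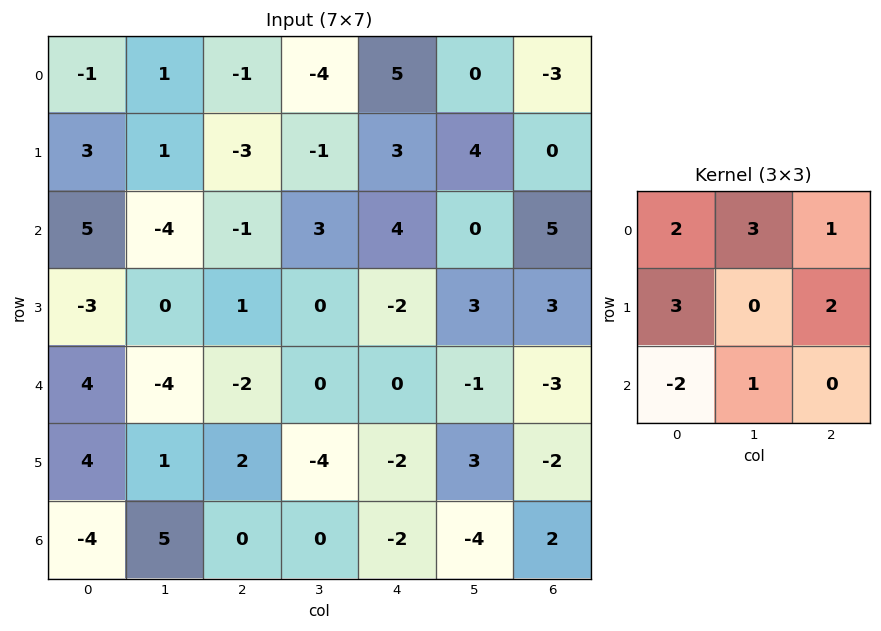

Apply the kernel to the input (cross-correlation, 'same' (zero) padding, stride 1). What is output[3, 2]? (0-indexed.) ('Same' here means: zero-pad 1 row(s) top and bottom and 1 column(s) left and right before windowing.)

-2

The receptive field on the zero-padded input at this output position is [-4 -1 3 / 0 1 0 / -4 -2 0]. Elementwise product with the kernel and sum: -4·2 + -1·3 + 3·1 + 0·3 + 0·2 + -4·-2 + -2·1.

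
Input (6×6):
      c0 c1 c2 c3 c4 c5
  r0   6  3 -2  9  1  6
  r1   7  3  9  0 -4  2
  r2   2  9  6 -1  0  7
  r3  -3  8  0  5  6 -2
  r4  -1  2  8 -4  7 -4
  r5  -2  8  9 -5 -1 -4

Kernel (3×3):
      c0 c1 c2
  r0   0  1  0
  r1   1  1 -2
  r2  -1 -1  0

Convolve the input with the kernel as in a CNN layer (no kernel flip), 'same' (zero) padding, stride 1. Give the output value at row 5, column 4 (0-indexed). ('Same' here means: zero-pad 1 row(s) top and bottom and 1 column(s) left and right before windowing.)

The receptive field on the zero-padded input at this output position is [-4 7 -4 / -5 -1 -4 / 0 0 0]. Elementwise product with the kernel and sum: 7·1 + -5·1 + -1·1 + -4·-2 + 0·-1 + 0·-1.

9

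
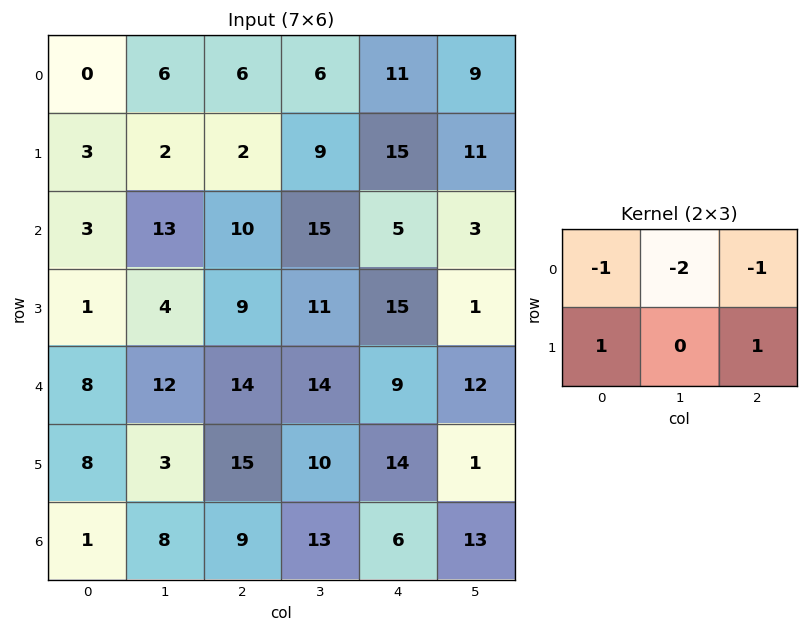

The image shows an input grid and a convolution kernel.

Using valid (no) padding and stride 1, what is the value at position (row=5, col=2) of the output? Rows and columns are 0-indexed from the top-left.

The receptive field on the input at this output position is [15 10 14 / 9 13 6]. Elementwise product with the kernel and sum: 15·-1 + 10·-2 + 14·-1 + 9·1 + 6·1.

-34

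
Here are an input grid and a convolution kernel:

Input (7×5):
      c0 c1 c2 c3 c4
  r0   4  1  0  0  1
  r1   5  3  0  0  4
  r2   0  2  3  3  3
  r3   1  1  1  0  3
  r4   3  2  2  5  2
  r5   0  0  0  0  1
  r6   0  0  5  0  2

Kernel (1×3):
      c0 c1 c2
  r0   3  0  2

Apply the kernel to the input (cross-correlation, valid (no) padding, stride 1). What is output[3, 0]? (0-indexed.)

5

The receptive field on the input at this output position is [1 1 1]. Elementwise product with the kernel and sum: 1·3 + 1·2.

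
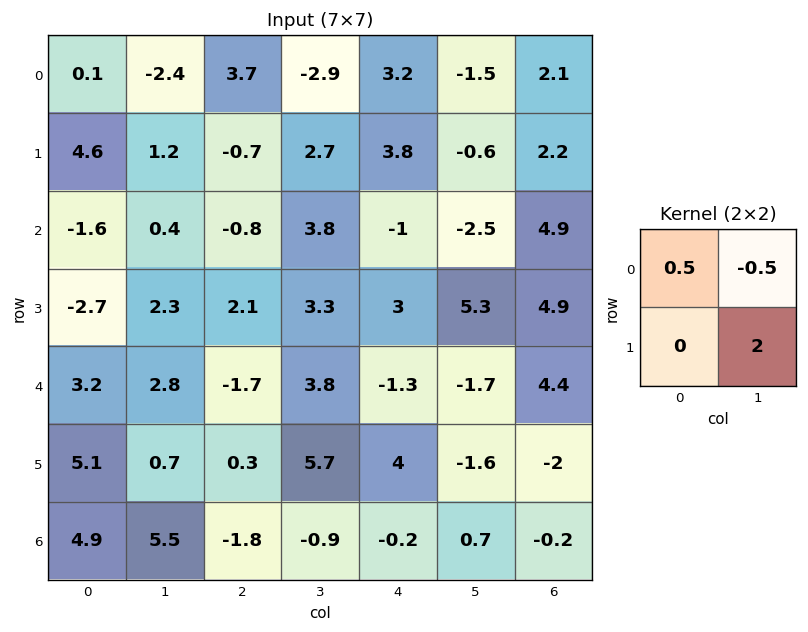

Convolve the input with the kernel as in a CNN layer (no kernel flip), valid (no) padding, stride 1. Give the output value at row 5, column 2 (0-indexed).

-4.5

The receptive field on the input at this output position is [0.3 5.7 / -1.8 -0.9]. Elementwise product with the kernel and sum: 0.3·0.5 + 5.7·-0.5 + -0.9·2.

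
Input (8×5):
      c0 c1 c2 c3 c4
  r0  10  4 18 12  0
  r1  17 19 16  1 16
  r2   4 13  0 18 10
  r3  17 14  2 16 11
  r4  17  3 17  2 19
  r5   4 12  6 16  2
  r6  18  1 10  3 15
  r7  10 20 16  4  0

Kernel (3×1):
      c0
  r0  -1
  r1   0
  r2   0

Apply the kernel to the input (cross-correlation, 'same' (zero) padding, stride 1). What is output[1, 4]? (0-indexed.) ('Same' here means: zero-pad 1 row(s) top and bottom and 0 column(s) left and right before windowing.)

0

The receptive field on the zero-padded input at this output position is [0 / 16 / 10]. Elementwise product with the kernel and sum: 0·-1.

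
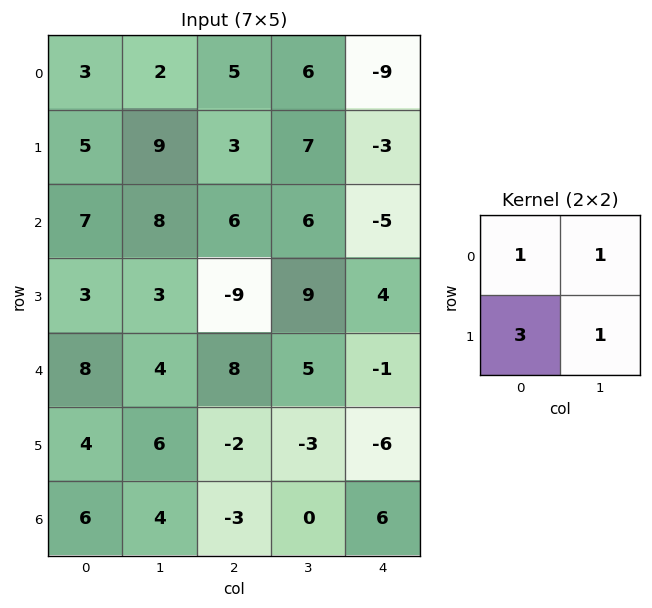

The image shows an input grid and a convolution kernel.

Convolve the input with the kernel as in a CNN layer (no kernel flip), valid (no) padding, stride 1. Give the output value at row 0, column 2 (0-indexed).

The receptive field on the input at this output position is [5 6 / 3 7]. Elementwise product with the kernel and sum: 5·1 + 6·1 + 3·3 + 7·1.

27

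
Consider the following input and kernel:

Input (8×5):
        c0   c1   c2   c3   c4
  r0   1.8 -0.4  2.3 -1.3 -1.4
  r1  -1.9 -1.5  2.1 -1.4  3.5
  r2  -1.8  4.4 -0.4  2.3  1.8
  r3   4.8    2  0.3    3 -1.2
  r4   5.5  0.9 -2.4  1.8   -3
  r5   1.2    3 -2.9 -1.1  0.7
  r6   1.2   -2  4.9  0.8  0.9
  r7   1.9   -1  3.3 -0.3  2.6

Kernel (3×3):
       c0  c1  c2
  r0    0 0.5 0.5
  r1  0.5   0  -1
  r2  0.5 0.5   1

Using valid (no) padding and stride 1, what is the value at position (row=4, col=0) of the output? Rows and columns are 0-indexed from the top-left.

7.25

The receptive field on the input at this output position is [5.5 0.9 -2.4 / 1.2 3 -2.9 / 1.2 -2 4.9]. Elementwise product with the kernel and sum: 0.9·0.5 + -2.4·0.5 + 1.2·0.5 + -2.9·-1 + 1.2·0.5 + -2·0.5 + 4.9·1.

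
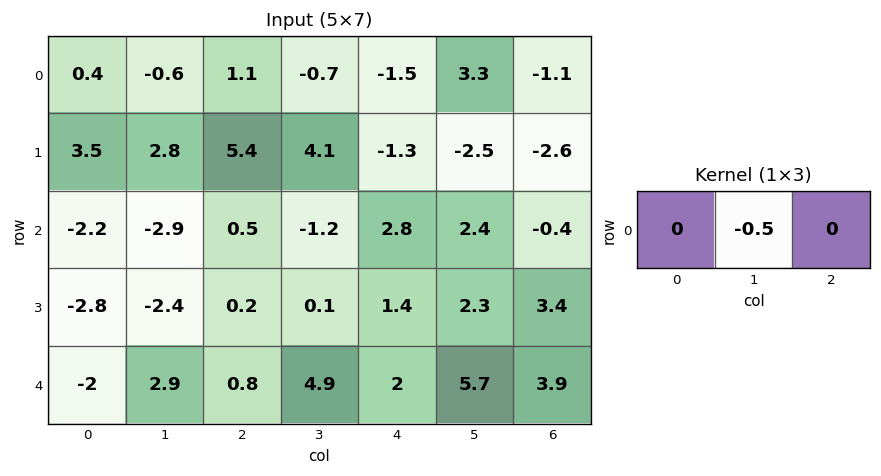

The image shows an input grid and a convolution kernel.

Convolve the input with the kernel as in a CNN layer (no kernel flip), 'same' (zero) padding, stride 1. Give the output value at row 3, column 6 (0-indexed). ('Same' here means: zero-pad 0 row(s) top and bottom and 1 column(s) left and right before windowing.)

-1.7

The receptive field on the zero-padded input at this output position is [2.3 3.4 0]. Elementwise product with the kernel and sum: 3.4·-0.5.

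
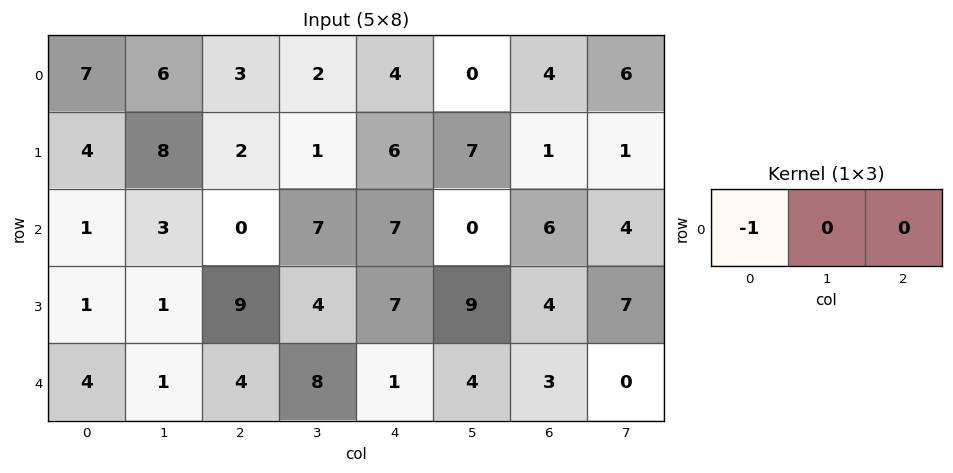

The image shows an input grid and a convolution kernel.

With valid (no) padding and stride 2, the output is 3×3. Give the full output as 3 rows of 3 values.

-7 -3 -4
-1 0 -7
-4 -4 -1

Output[0,0]: The receptive field on the input at this output position is [7 6 3]. Elementwise product with the kernel and sum: 7·-1.
Output[0,1]: The receptive field on the input at this output position is [3 2 4]. Elementwise product with the kernel and sum: 3·-1.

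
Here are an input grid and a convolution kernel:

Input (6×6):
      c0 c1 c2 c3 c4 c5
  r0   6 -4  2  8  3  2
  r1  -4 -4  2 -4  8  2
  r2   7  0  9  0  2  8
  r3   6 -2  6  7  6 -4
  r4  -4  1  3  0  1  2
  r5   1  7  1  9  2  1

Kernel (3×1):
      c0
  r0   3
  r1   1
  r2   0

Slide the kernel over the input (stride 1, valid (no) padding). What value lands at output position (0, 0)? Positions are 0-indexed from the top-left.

The receptive field on the input at this output position is [6 / -4 / 7]. Elementwise product with the kernel and sum: 6·3 + -4·1.

14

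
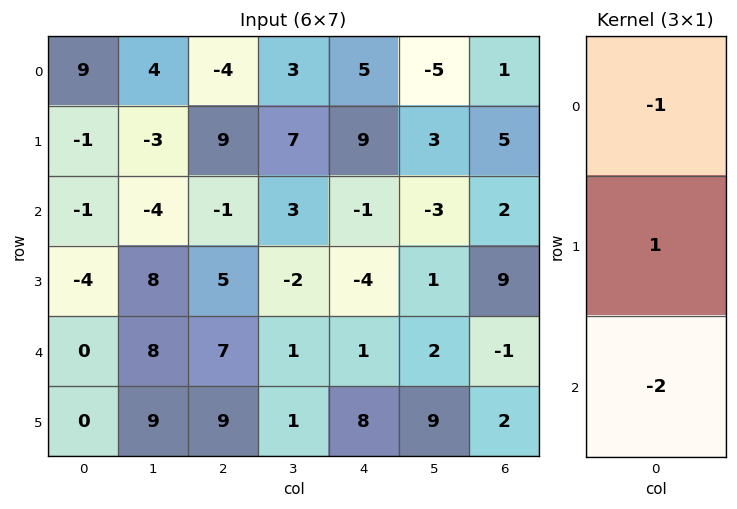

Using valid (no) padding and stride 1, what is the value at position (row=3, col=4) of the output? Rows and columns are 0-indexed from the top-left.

-11

The receptive field on the input at this output position is [-4 / 1 / 8]. Elementwise product with the kernel and sum: -4·-1 + 1·1 + 8·-2.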